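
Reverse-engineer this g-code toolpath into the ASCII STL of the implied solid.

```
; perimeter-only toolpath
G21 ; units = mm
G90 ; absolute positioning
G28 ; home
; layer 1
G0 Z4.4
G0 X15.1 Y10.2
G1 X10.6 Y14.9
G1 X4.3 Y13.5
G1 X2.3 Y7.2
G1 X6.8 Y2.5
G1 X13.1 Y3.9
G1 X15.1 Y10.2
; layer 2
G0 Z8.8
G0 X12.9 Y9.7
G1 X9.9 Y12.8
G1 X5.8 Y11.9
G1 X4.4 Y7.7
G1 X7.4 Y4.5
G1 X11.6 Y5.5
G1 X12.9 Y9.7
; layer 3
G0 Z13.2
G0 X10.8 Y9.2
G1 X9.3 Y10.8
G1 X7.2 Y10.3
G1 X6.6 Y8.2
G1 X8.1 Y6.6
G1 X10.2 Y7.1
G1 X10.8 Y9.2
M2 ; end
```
solid part
  facet normal 0.0000 0.0000 -1.0000
    outer loop
      vertex 2.8 15.1 0.0
      vertex 11.2 17.0 0.0
      vertex 17.2 10.7 0.0
    endloop
  endfacet
  facet normal 0.0000 0.0000 -1.0000
    outer loop
      vertex 0.2 6.7 0.0
      vertex 2.8 15.1 0.0
      vertex 17.2 10.7 0.0
    endloop
  endfacet
  facet normal 0.0000 0.0000 -1.0000
    outer loop
      vertex 6.2 0.4 0.0
      vertex 0.2 6.7 0.0
      vertex 17.2 10.7 0.0
    endloop
  endfacet
  facet normal 0.0000 0.0000 -1.0000
    outer loop
      vertex 14.6 2.3 0.0
      vertex 6.2 0.4 0.0
      vertex 17.2 10.7 0.0
    endloop
  endfacet
  facet normal 0.6657 0.6340 0.3935
    outer loop
      vertex 17.2 10.7 0.0
      vertex 11.2 17.0 0.0
      vertex 8.7 8.7 17.6
    endloop
  endfacet
  facet normal -0.2028 0.8965 0.3940
    outer loop
      vertex 11.2 17.0 0.0
      vertex 2.8 15.1 0.0
      vertex 8.7 8.7 17.6
    endloop
  endfacet
  facet normal -0.8783 0.2719 0.3933
    outer loop
      vertex 2.8 15.1 0.0
      vertex 0.2 6.7 0.0
      vertex 8.7 8.7 17.6
    endloop
  endfacet
  facet normal -0.6657 -0.6340 0.3935
    outer loop
      vertex 0.2 6.7 0.0
      vertex 6.2 0.4 0.0
      vertex 8.7 8.7 17.6
    endloop
  endfacet
  facet normal 0.2028 -0.8965 0.3940
    outer loop
      vertex 6.2 0.4 0.0
      vertex 14.6 2.3 0.0
      vertex 8.7 8.7 17.6
    endloop
  endfacet
  facet normal 0.8783 -0.2719 0.3933
    outer loop
      vertex 14.6 2.3 0.0
      vertex 17.2 10.7 0.0
      vertex 8.7 8.7 17.6
    endloop
  endfacet
endsolid part

The G0 Z moves step by Δz≈4.4 mm. The G1 loops shrink linearly with z, so the solid tapers from its base footprint up to z≈17.6. Closing with a flat bottom cap and the tapered top and triangulating gives 10 facets — a regular 6-sided pyramid, base circumscribed radius ≈ 8.7 mm, apex at z ≈ 17.6 mm.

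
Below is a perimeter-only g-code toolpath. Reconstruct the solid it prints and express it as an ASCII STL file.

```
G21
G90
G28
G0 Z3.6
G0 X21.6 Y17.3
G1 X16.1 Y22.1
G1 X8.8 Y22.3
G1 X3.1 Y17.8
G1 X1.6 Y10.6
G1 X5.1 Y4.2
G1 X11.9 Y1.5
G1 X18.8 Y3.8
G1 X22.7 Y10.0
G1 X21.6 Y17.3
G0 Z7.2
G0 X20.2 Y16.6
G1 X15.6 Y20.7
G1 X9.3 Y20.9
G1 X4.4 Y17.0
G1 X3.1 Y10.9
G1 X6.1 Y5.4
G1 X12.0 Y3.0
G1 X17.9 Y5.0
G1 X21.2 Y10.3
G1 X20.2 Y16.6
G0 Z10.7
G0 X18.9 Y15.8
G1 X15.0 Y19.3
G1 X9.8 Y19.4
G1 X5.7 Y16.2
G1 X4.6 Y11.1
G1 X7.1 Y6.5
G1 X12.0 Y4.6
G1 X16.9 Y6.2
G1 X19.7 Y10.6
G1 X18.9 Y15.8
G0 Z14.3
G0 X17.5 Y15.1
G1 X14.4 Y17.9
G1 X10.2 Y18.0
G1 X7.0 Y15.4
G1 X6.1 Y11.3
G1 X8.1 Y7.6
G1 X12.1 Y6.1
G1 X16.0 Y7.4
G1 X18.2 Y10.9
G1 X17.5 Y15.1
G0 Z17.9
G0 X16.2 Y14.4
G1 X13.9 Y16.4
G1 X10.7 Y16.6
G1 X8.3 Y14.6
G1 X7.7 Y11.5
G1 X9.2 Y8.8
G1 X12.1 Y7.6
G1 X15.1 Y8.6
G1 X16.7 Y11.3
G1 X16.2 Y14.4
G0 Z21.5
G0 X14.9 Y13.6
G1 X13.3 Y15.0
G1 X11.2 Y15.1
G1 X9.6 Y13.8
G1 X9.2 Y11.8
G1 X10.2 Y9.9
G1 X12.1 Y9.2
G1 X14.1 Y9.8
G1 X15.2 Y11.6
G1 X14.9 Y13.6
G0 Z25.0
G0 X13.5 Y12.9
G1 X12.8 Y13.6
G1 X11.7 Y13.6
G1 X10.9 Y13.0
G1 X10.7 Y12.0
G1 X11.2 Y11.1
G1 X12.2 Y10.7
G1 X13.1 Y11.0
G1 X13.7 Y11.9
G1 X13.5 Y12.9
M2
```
solid part
  facet normal 0.0000 0.0000 -1.0000
    outer loop
      vertex 8.3 23.8 0.0
      vertex 16.7 23.5 0.0
      vertex 22.9 18.0 0.0
    endloop
  endfacet
  facet normal 0.0000 0.0000 -1.0000
    outer loop
      vertex 1.8 18.6 0.0
      vertex 8.3 23.8 0.0
      vertex 22.9 18.0 0.0
    endloop
  endfacet
  facet normal 0.0000 0.0000 -1.0000
    outer loop
      vertex 0.1 10.4 0.0
      vertex 1.8 18.6 0.0
      vertex 22.9 18.0 0.0
    endloop
  endfacet
  facet normal 0.0000 0.0000 -1.0000
    outer loop
      vertex 4.1 3.1 0.0
      vertex 0.1 10.4 0.0
      vertex 22.9 18.0 0.0
    endloop
  endfacet
  facet normal 0.0000 0.0000 -1.0000
    outer loop
      vertex 11.9 0.0 0.0
      vertex 4.1 3.1 0.0
      vertex 22.9 18.0 0.0
    endloop
  endfacet
  facet normal 0.0000 0.0000 -1.0000
    outer loop
      vertex 19.8 2.6 0.0
      vertex 11.9 0.0 0.0
      vertex 22.9 18.0 0.0
    endloop
  endfacet
  facet normal 0.0000 0.0000 -1.0000
    outer loop
      vertex 24.2 9.7 0.0
      vertex 19.8 2.6 0.0
      vertex 22.9 18.0 0.0
    endloop
  endfacet
  facet normal 0.6162 0.6946 0.3714
    outer loop
      vertex 22.9 18.0 0.0
      vertex 16.7 23.5 0.0
      vertex 12.2 12.2 28.6
    endloop
  endfacet
  facet normal 0.0331 0.9277 0.3718
    outer loop
      vertex 16.7 23.5 0.0
      vertex 8.3 23.8 0.0
      vertex 12.2 12.2 28.6
    endloop
  endfacet
  facet normal -0.5796 0.7245 0.3729
    outer loop
      vertex 8.3 23.8 0.0
      vertex 1.8 18.6 0.0
      vertex 12.2 12.2 28.6
    endloop
  endfacet
  facet normal -0.9087 0.1884 0.3726
    outer loop
      vertex 1.8 18.6 0.0
      vertex 0.1 10.4 0.0
      vertex 12.2 12.2 28.6
    endloop
  endfacet
  facet normal -0.8139 -0.4460 0.3724
    outer loop
      vertex 0.1 10.4 0.0
      vertex 4.1 3.1 0.0
      vertex 12.2 12.2 28.6
    endloop
  endfacet
  facet normal -0.3429 -0.8627 0.3716
    outer loop
      vertex 4.1 3.1 0.0
      vertex 11.9 0.0 0.0
      vertex 12.2 12.2 28.6
    endloop
  endfacet
  facet normal 0.2901 -0.8814 0.3729
    outer loop
      vertex 11.9 0.0 0.0
      vertex 19.8 2.6 0.0
      vertex 12.2 12.2 28.6
    endloop
  endfacet
  facet normal 0.7885 -0.4886 0.3735
    outer loop
      vertex 19.8 2.6 0.0
      vertex 24.2 9.7 0.0
      vertex 12.2 12.2 28.6
    endloop
  endfacet
  facet normal 0.9170 0.1436 0.3722
    outer loop
      vertex 24.2 9.7 0.0
      vertex 22.9 18.0 0.0
      vertex 12.2 12.2 28.6
    endloop
  endfacet
endsolid part

The G0 Z moves step by Δz≈3.6 mm. The G1 loops shrink linearly with z, so the solid tapers from its base footprint up to z≈28.6. Closing with a flat bottom cap and the tapered top and triangulating gives 16 facets — a regular 9-sided pyramid, base circumscribed radius ≈ 12.2 mm, apex at z ≈ 28.6 mm.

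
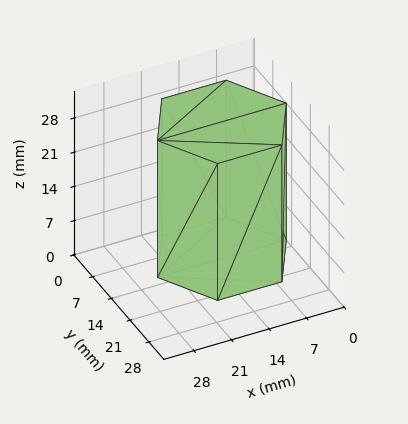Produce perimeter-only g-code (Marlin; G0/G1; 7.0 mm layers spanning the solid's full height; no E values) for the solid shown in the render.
Reading the render: the shape is a regular 6-sided prism (a cylinder approximated with 6 flat sides), circumscribed radius ≈ 12 mm, height ≈ 28 mm (dimensions read to the nearest mm from the axis ticks). For the g-code, the solid's height is divided into equal slices at the stated Δz and each level perimeter traced with G1 moves after a G0 lift.

; perimeter-only toolpath
G21 ; units = mm
G90 ; absolute positioning
G28 ; home
; layer 1
G0 Z7.0
G0 X24.0 Y12.0
G1 X18.0 Y22.4
G1 X6.0 Y22.4
G1 X0.0 Y12.0
G1 X6.0 Y1.6
G1 X18.0 Y1.6
G1 X24.0 Y12.0
; layer 2
G0 Z14.0
G0 X24.0 Y12.0
G1 X18.0 Y22.4
G1 X6.0 Y22.4
G1 X0.0 Y12.0
G1 X6.0 Y1.6
G1 X18.0 Y1.6
G1 X24.0 Y12.0
; layer 3
G0 Z21.0
G0 X24.0 Y12.0
G1 X18.0 Y22.4
G1 X6.0 Y22.4
G1 X0.0 Y12.0
G1 X6.0 Y1.6
G1 X18.0 Y1.6
G1 X24.0 Y12.0
; layer 4
G0 Z28.0
G0 X24.0 Y12.0
G1 X18.0 Y22.4
G1 X6.0 Y22.4
G1 X0.0 Y12.0
G1 X6.0 Y1.6
G1 X18.0 Y1.6
G1 X24.0 Y12.0
M2 ; end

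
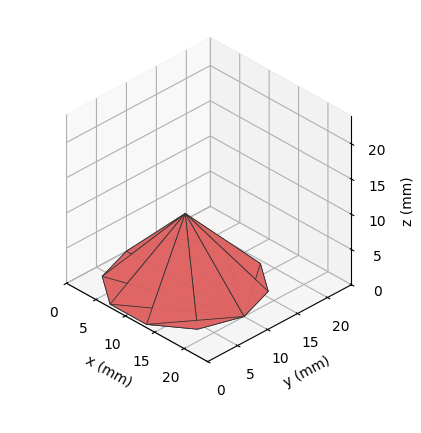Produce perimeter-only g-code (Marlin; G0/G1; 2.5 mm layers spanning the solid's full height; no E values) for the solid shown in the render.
Reading the render: the shape is a regular 10-sided pyramid, base circumscribed radius ≈ 10 mm, apex at z ≈ 10 mm (dimensions read to the nearest mm from the axis ticks). For the g-code, the solid's height is divided into equal slices at the stated Δz and each level perimeter traced with G1 moves after a G0 lift.

; perimeter-only toolpath
G21 ; units = mm
G90 ; absolute positioning
G28 ; home
; layer 1
G0 Z2.5
G0 X17.5 Y10.0
G1 X16.1 Y14.4
G1 X12.3 Y17.1
G1 X7.7 Y17.1
G1 X3.9 Y14.4
G1 X2.5 Y10.0
G1 X3.9 Y5.6
G1 X7.7 Y2.9
G1 X12.3 Y2.9
G1 X16.1 Y5.6
G1 X17.5 Y10.0
; layer 2
G0 Z5.0
G0 X15.0 Y10.0
G1 X14.1 Y12.9
G1 X11.6 Y14.8
G1 X8.4 Y14.8
G1 X6.0 Y12.9
G1 X5.0 Y10.0
G1 X6.0 Y7.0
G1 X8.4 Y5.2
G1 X11.6 Y5.2
G1 X14.1 Y7.0
G1 X15.0 Y10.0
; layer 3
G0 Z7.5
G0 X12.5 Y10.0
G1 X12.0 Y11.5
G1 X10.8 Y12.4
G1 X9.2 Y12.4
G1 X8.0 Y11.5
G1 X7.5 Y10.0
G1 X8.0 Y8.5
G1 X9.2 Y7.6
G1 X10.8 Y7.6
G1 X12.0 Y8.5
G1 X12.5 Y10.0
M2 ; end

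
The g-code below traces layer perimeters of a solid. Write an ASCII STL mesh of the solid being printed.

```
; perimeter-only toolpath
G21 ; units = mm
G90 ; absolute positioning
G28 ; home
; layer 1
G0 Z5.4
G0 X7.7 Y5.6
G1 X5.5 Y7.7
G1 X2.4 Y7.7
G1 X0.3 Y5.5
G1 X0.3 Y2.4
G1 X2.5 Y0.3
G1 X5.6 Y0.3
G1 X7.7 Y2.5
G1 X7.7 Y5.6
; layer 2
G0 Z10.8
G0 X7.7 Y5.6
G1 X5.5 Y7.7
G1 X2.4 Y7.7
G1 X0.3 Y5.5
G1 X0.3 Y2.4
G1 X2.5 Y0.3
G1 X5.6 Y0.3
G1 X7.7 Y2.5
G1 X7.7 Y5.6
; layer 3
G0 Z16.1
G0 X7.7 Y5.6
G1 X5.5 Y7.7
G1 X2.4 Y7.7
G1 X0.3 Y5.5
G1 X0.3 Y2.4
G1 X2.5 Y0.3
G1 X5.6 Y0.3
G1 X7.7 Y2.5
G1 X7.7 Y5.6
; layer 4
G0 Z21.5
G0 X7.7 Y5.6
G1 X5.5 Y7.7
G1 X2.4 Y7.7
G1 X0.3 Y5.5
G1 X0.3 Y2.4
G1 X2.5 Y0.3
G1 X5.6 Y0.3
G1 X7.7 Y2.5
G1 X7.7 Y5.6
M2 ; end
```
solid part
  facet normal 0.0000 0.0000 -1.0000
    outer loop
      vertex 2.4 7.7 0.0
      vertex 5.5 7.7 0.0
      vertex 7.7 5.6 0.0
    endloop
  endfacet
  facet normal 0.0000 0.0000 -1.0000
    outer loop
      vertex 0.3 5.5 0.0
      vertex 2.4 7.7 0.0
      vertex 7.7 5.6 0.0
    endloop
  endfacet
  facet normal 0.0000 0.0000 -1.0000
    outer loop
      vertex 0.3 2.4 0.0
      vertex 0.3 5.5 0.0
      vertex 7.7 5.6 0.0
    endloop
  endfacet
  facet normal 0.0000 0.0000 -1.0000
    outer loop
      vertex 2.5 0.3 0.0
      vertex 0.3 2.4 0.0
      vertex 7.7 5.6 0.0
    endloop
  endfacet
  facet normal 0.0000 0.0000 -1.0000
    outer loop
      vertex 5.6 0.3 0.0
      vertex 2.5 0.3 0.0
      vertex 7.7 5.6 0.0
    endloop
  endfacet
  facet normal 0.0000 0.0000 -1.0000
    outer loop
      vertex 7.7 2.5 0.0
      vertex 5.6 0.3 0.0
      vertex 7.7 5.6 0.0
    endloop
  endfacet
  facet normal 0.0000 0.0000 1.0000
    outer loop
      vertex 7.7 5.6 21.5
      vertex 5.5 7.7 21.5
      vertex 2.4 7.7 21.5
    endloop
  endfacet
  facet normal 0.0000 0.0000 1.0000
    outer loop
      vertex 7.7 5.6 21.5
      vertex 2.4 7.7 21.5
      vertex 0.3 5.5 21.5
    endloop
  endfacet
  facet normal 0.0000 0.0000 1.0000
    outer loop
      vertex 7.7 5.6 21.5
      vertex 0.3 5.5 21.5
      vertex 0.3 2.4 21.5
    endloop
  endfacet
  facet normal 0.0000 0.0000 1.0000
    outer loop
      vertex 7.7 5.6 21.5
      vertex 0.3 2.4 21.5
      vertex 2.5 0.3 21.5
    endloop
  endfacet
  facet normal 0.0000 0.0000 1.0000
    outer loop
      vertex 7.7 5.6 21.5
      vertex 2.5 0.3 21.5
      vertex 5.6 0.3 21.5
    endloop
  endfacet
  facet normal 0.0000 0.0000 1.0000
    outer loop
      vertex 7.7 5.6 21.5
      vertex 5.6 0.3 21.5
      vertex 7.7 2.5 21.5
    endloop
  endfacet
  facet normal 0.6905 0.7234 0.0000
    outer loop
      vertex 7.7 5.6 0.0
      vertex 5.5 7.7 0.0
      vertex 5.5 7.7 21.5
    endloop
  endfacet
  facet normal 0.6905 0.7234 0.0000
    outer loop
      vertex 7.7 5.6 0.0
      vertex 5.5 7.7 21.5
      vertex 7.7 5.6 21.5
    endloop
  endfacet
  facet normal 0.0000 1.0000 0.0000
    outer loop
      vertex 5.5 7.7 0.0
      vertex 2.4 7.7 0.0
      vertex 2.4 7.7 21.5
    endloop
  endfacet
  facet normal 0.0000 1.0000 0.0000
    outer loop
      vertex 5.5 7.7 0.0
      vertex 2.4 7.7 21.5
      vertex 5.5 7.7 21.5
    endloop
  endfacet
  facet normal -0.7234 0.6905 0.0000
    outer loop
      vertex 2.4 7.7 0.0
      vertex 0.3 5.5 0.0
      vertex 0.3 5.5 21.5
    endloop
  endfacet
  facet normal -0.7234 0.6905 0.0000
    outer loop
      vertex 2.4 7.7 0.0
      vertex 0.3 5.5 21.5
      vertex 2.4 7.7 21.5
    endloop
  endfacet
  facet normal -1.0000 0.0000 0.0000
    outer loop
      vertex 0.3 5.5 0.0
      vertex 0.3 2.4 0.0
      vertex 0.3 2.4 21.5
    endloop
  endfacet
  facet normal -1.0000 0.0000 0.0000
    outer loop
      vertex 0.3 5.5 0.0
      vertex 0.3 2.4 21.5
      vertex 0.3 5.5 21.5
    endloop
  endfacet
  facet normal -0.6905 -0.7234 0.0000
    outer loop
      vertex 0.3 2.4 0.0
      vertex 2.5 0.3 0.0
      vertex 2.5 0.3 21.5
    endloop
  endfacet
  facet normal -0.6905 -0.7234 0.0000
    outer loop
      vertex 0.3 2.4 0.0
      vertex 2.5 0.3 21.5
      vertex 0.3 2.4 21.5
    endloop
  endfacet
  facet normal 0.0000 -1.0000 0.0000
    outer loop
      vertex 2.5 0.3 0.0
      vertex 5.6 0.3 0.0
      vertex 5.6 0.3 21.5
    endloop
  endfacet
  facet normal 0.0000 -1.0000 0.0000
    outer loop
      vertex 2.5 0.3 0.0
      vertex 5.6 0.3 21.5
      vertex 2.5 0.3 21.5
    endloop
  endfacet
  facet normal 0.7234 -0.6905 0.0000
    outer loop
      vertex 5.6 0.3 0.0
      vertex 7.7 2.5 0.0
      vertex 7.7 2.5 21.5
    endloop
  endfacet
  facet normal 0.7234 -0.6905 0.0000
    outer loop
      vertex 5.6 0.3 0.0
      vertex 7.7 2.5 21.5
      vertex 5.6 0.3 21.5
    endloop
  endfacet
  facet normal 1.0000 0.0000 0.0000
    outer loop
      vertex 7.7 2.5 0.0
      vertex 7.7 5.6 0.0
      vertex 7.7 5.6 21.5
    endloop
  endfacet
  facet normal 1.0000 0.0000 0.0000
    outer loop
      vertex 7.7 2.5 0.0
      vertex 7.7 5.6 21.5
      vertex 7.7 2.5 21.5
    endloop
  endfacet
endsolid part

The G0 Z moves step by Δz≈5.4 mm. Every layer's G1 loop is the same polygon, so the solid is a straight extrusion of it from z=0 to z≈21.5. Closing with flat bottom and top caps and triangulating gives 28 facets — a regular 8-sided prism (a cylinder approximated with 8 flat sides), circumscribed radius ≈ 4 mm, height ≈ 21.5 mm.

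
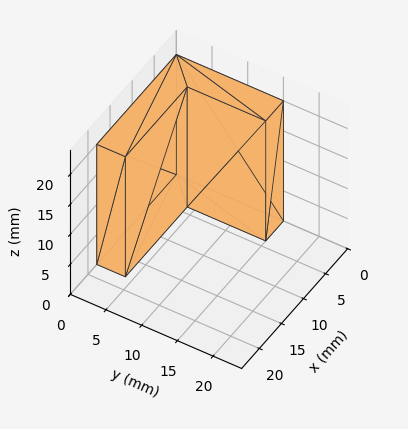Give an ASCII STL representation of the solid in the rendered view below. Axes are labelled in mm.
Reading the render: the shape is an L-shaped prism: outer 18 × 15 mm, arm thicknesses ≈ 4 mm (horizontal) and 4 mm (vertical), extruded 20 mm in z (dimensions read to the nearest mm from the axis ticks). For the STL, each face is triangulated and given an outward normal.

solid part
  facet normal 0.0000 0.0000 -1.0000
    outer loop
      vertex 18.0 4.0 0.0
      vertex 18.0 0.0 0.0
      vertex 0.0 0.0 0.0
    endloop
  endfacet
  facet normal 0.0000 0.0000 -1.0000
    outer loop
      vertex 4.0 4.0 0.0
      vertex 18.0 4.0 0.0
      vertex 0.0 0.0 0.0
    endloop
  endfacet
  facet normal 0.0000 0.0000 -1.0000
    outer loop
      vertex 4.0 15.0 0.0
      vertex 4.0 4.0 0.0
      vertex 0.0 0.0 0.0
    endloop
  endfacet
  facet normal 0.0000 0.0000 -1.0000
    outer loop
      vertex 0.0 15.0 0.0
      vertex 4.0 15.0 0.0
      vertex 0.0 0.0 0.0
    endloop
  endfacet
  facet normal 0.0000 0.0000 1.0000
    outer loop
      vertex 0.0 0.0 20.0
      vertex 18.0 0.0 20.0
      vertex 18.0 4.0 20.0
    endloop
  endfacet
  facet normal 0.0000 0.0000 1.0000
    outer loop
      vertex 0.0 0.0 20.0
      vertex 18.0 4.0 20.0
      vertex 4.0 4.0 20.0
    endloop
  endfacet
  facet normal 0.0000 0.0000 1.0000
    outer loop
      vertex 0.0 0.0 20.0
      vertex 4.0 4.0 20.0
      vertex 4.0 15.0 20.0
    endloop
  endfacet
  facet normal 0.0000 0.0000 1.0000
    outer loop
      vertex 0.0 0.0 20.0
      vertex 4.0 15.0 20.0
      vertex 0.0 15.0 20.0
    endloop
  endfacet
  facet normal 0.0000 -1.0000 0.0000
    outer loop
      vertex 0.0 0.0 0.0
      vertex 18.0 0.0 0.0
      vertex 18.0 0.0 20.0
    endloop
  endfacet
  facet normal 0.0000 -1.0000 0.0000
    outer loop
      vertex 0.0 0.0 0.0
      vertex 18.0 0.0 20.0
      vertex 0.0 0.0 20.0
    endloop
  endfacet
  facet normal 1.0000 0.0000 0.0000
    outer loop
      vertex 18.0 0.0 0.0
      vertex 18.0 4.0 0.0
      vertex 18.0 4.0 20.0
    endloop
  endfacet
  facet normal 1.0000 0.0000 0.0000
    outer loop
      vertex 18.0 0.0 0.0
      vertex 18.0 4.0 20.0
      vertex 18.0 0.0 20.0
    endloop
  endfacet
  facet normal 0.0000 1.0000 0.0000
    outer loop
      vertex 18.0 4.0 0.0
      vertex 4.0 4.0 0.0
      vertex 4.0 4.0 20.0
    endloop
  endfacet
  facet normal 0.0000 1.0000 0.0000
    outer loop
      vertex 18.0 4.0 0.0
      vertex 4.0 4.0 20.0
      vertex 18.0 4.0 20.0
    endloop
  endfacet
  facet normal 1.0000 0.0000 0.0000
    outer loop
      vertex 4.0 4.0 0.0
      vertex 4.0 15.0 0.0
      vertex 4.0 15.0 20.0
    endloop
  endfacet
  facet normal 1.0000 0.0000 0.0000
    outer loop
      vertex 4.0 4.0 0.0
      vertex 4.0 15.0 20.0
      vertex 4.0 4.0 20.0
    endloop
  endfacet
  facet normal 0.0000 1.0000 0.0000
    outer loop
      vertex 4.0 15.0 0.0
      vertex 0.0 15.0 0.0
      vertex 0.0 15.0 20.0
    endloop
  endfacet
  facet normal 0.0000 1.0000 0.0000
    outer loop
      vertex 4.0 15.0 0.0
      vertex 0.0 15.0 20.0
      vertex 4.0 15.0 20.0
    endloop
  endfacet
  facet normal -1.0000 0.0000 0.0000
    outer loop
      vertex 0.0 15.0 0.0
      vertex 0.0 0.0 0.0
      vertex 0.0 0.0 20.0
    endloop
  endfacet
  facet normal -1.0000 0.0000 0.0000
    outer loop
      vertex 0.0 15.0 0.0
      vertex 0.0 0.0 20.0
      vertex 0.0 15.0 20.0
    endloop
  endfacet
endsolid part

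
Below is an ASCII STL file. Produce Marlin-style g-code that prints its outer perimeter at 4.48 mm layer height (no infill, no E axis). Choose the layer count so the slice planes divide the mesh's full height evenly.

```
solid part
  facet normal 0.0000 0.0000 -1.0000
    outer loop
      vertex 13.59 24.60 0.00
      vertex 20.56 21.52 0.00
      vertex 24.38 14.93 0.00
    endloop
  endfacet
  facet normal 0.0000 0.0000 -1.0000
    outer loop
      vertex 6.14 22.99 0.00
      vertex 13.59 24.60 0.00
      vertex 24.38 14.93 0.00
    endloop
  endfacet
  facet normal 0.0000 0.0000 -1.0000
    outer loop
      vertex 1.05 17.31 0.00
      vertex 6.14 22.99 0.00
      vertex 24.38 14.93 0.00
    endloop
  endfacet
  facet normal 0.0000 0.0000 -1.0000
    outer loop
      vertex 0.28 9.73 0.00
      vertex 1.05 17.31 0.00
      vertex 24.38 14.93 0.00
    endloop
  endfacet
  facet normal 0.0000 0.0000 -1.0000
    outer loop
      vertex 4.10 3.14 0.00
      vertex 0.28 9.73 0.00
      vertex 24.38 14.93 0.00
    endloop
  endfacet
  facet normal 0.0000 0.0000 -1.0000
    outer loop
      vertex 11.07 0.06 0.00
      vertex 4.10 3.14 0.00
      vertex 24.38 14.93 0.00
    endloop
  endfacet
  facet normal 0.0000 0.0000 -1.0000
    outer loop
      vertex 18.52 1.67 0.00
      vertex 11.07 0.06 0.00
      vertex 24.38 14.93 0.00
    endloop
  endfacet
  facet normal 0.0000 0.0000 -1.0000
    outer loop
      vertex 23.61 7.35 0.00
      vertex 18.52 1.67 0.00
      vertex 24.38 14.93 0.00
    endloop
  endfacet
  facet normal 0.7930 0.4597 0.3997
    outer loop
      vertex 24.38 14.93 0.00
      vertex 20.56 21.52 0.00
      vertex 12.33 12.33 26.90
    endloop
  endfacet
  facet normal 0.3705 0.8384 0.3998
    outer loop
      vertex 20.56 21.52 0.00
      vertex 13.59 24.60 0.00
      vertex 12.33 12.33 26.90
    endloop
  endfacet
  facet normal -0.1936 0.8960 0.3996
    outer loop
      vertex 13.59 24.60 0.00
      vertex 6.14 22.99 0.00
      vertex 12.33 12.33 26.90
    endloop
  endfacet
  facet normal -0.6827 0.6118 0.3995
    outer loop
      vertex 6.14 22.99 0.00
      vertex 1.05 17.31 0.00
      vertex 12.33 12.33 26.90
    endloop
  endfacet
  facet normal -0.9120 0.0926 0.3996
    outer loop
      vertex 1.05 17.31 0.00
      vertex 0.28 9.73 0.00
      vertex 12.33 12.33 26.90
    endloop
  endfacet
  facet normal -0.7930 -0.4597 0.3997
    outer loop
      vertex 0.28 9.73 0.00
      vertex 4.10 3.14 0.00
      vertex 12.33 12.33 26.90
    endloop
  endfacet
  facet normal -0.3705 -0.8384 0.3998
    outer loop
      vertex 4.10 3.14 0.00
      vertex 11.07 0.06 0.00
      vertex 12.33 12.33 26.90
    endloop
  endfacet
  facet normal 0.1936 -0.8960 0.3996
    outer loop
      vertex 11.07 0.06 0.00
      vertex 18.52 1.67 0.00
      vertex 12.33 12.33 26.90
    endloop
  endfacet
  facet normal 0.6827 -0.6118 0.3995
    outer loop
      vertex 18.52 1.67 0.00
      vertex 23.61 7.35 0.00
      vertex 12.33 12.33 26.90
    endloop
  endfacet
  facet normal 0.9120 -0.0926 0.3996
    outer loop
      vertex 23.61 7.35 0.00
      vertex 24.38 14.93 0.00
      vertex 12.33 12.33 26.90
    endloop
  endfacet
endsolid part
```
; perimeter-only toolpath
G21 ; units = mm
G90 ; absolute positioning
G28 ; home
; layer 1
G0 Z4.48
G0 X22.37 Y14.50
G1 X19.19 Y19.99
G1 X13.38 Y22.55
G1 X7.17 Y21.21
G1 X2.93 Y16.48
G1 X2.29 Y10.16
G1 X5.47 Y4.67
G1 X11.28 Y2.11
G1 X17.49 Y3.45
G1 X21.73 Y8.18
G1 X22.37 Y14.50
; layer 2
G0 Z8.97
G0 X20.36 Y14.06
G1 X17.82 Y18.46
G1 X13.17 Y20.51
G1 X8.20 Y19.44
G1 X4.81 Y15.65
G1 X4.30 Y10.60
G1 X6.84 Y6.20
G1 X11.49 Y4.15
G1 X16.46 Y5.22
G1 X19.85 Y9.01
G1 X20.36 Y14.06
; layer 3
G0 Z13.45
G0 X18.36 Y13.63
G1 X16.45 Y16.93
G1 X12.96 Y18.46
G1 X9.23 Y17.66
G1 X6.69 Y14.82
G1 X6.30 Y11.03
G1 X8.21 Y7.74
G1 X11.70 Y6.20
G1 X15.43 Y7.00
G1 X17.97 Y9.84
G1 X18.36 Y13.63
; layer 4
G0 Z17.93
G0 X16.35 Y13.20
G1 X15.07 Y15.39
G1 X12.75 Y16.42
G1 X10.27 Y15.88
G1 X8.57 Y13.99
G1 X8.31 Y11.46
G1 X9.59 Y9.27
G1 X11.91 Y8.24
G1 X14.39 Y8.78
G1 X16.09 Y10.67
G1 X16.35 Y13.20
; layer 5
G0 Z22.42
G0 X14.34 Y12.76
G1 X13.70 Y13.86
G1 X12.54 Y14.38
G1 X11.30 Y14.11
G1 X10.45 Y13.16
G1 X10.32 Y11.90
G1 X10.96 Y10.80
G1 X12.12 Y10.29
G1 X13.36 Y10.55
G1 X14.21 Y11.50
G1 X14.34 Y12.76
M2 ; end

The solid is a regular 10-sided pyramid, base circumscribed radius ≈ 12.3 mm, apex at z ≈ 26.9 mm. Slicing at Δz = 4.48 mm — 6 equal slices spanning the solid's height, so layer i sits at z = i·h/6 — gives 5 non-empty perimeters. Each is a 10-segment closed polygon; G0 lifts to the layer z and rapids to the start vertex, then G1 traces the edges. The cross-section shrinks linearly with z (the slice at the apex is degenerate and omitted).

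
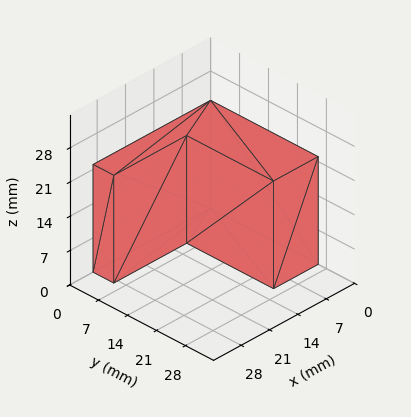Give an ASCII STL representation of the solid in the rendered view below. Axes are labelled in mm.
Reading the render: the shape is an L-shaped prism: outer 29 × 26 mm, arm thicknesses ≈ 5 mm (horizontal) and 11 mm (vertical), extruded 22 mm in z (dimensions read to the nearest mm from the axis ticks). For the STL, each face is triangulated and given an outward normal.

solid part
  facet normal 0.0000 0.0000 -1.0000
    outer loop
      vertex 29.000 5.000 0.000
      vertex 29.000 0.000 0.000
      vertex 0.000 0.000 0.000
    endloop
  endfacet
  facet normal 0.0000 0.0000 -1.0000
    outer loop
      vertex 11.000 5.000 0.000
      vertex 29.000 5.000 0.000
      vertex 0.000 0.000 0.000
    endloop
  endfacet
  facet normal 0.0000 0.0000 -1.0000
    outer loop
      vertex 11.000 26.000 0.000
      vertex 11.000 5.000 0.000
      vertex 0.000 0.000 0.000
    endloop
  endfacet
  facet normal 0.0000 0.0000 -1.0000
    outer loop
      vertex 0.000 26.000 0.000
      vertex 11.000 26.000 0.000
      vertex 0.000 0.000 0.000
    endloop
  endfacet
  facet normal 0.0000 0.0000 1.0000
    outer loop
      vertex 0.000 0.000 22.000
      vertex 29.000 0.000 22.000
      vertex 29.000 5.000 22.000
    endloop
  endfacet
  facet normal 0.0000 0.0000 1.0000
    outer loop
      vertex 0.000 0.000 22.000
      vertex 29.000 5.000 22.000
      vertex 11.000 5.000 22.000
    endloop
  endfacet
  facet normal 0.0000 0.0000 1.0000
    outer loop
      vertex 0.000 0.000 22.000
      vertex 11.000 5.000 22.000
      vertex 11.000 26.000 22.000
    endloop
  endfacet
  facet normal 0.0000 0.0000 1.0000
    outer loop
      vertex 0.000 0.000 22.000
      vertex 11.000 26.000 22.000
      vertex 0.000 26.000 22.000
    endloop
  endfacet
  facet normal 0.0000 -1.0000 0.0000
    outer loop
      vertex 0.000 0.000 0.000
      vertex 29.000 0.000 0.000
      vertex 29.000 0.000 22.000
    endloop
  endfacet
  facet normal 0.0000 -1.0000 0.0000
    outer loop
      vertex 0.000 0.000 0.000
      vertex 29.000 0.000 22.000
      vertex 0.000 0.000 22.000
    endloop
  endfacet
  facet normal 1.0000 0.0000 0.0000
    outer loop
      vertex 29.000 0.000 0.000
      vertex 29.000 5.000 0.000
      vertex 29.000 5.000 22.000
    endloop
  endfacet
  facet normal 1.0000 0.0000 0.0000
    outer loop
      vertex 29.000 0.000 0.000
      vertex 29.000 5.000 22.000
      vertex 29.000 0.000 22.000
    endloop
  endfacet
  facet normal 0.0000 1.0000 0.0000
    outer loop
      vertex 29.000 5.000 0.000
      vertex 11.000 5.000 0.000
      vertex 11.000 5.000 22.000
    endloop
  endfacet
  facet normal 0.0000 1.0000 0.0000
    outer loop
      vertex 29.000 5.000 0.000
      vertex 11.000 5.000 22.000
      vertex 29.000 5.000 22.000
    endloop
  endfacet
  facet normal 1.0000 0.0000 0.0000
    outer loop
      vertex 11.000 5.000 0.000
      vertex 11.000 26.000 0.000
      vertex 11.000 26.000 22.000
    endloop
  endfacet
  facet normal 1.0000 0.0000 0.0000
    outer loop
      vertex 11.000 5.000 0.000
      vertex 11.000 26.000 22.000
      vertex 11.000 5.000 22.000
    endloop
  endfacet
  facet normal 0.0000 1.0000 0.0000
    outer loop
      vertex 11.000 26.000 0.000
      vertex 0.000 26.000 0.000
      vertex 0.000 26.000 22.000
    endloop
  endfacet
  facet normal 0.0000 1.0000 0.0000
    outer loop
      vertex 11.000 26.000 0.000
      vertex 0.000 26.000 22.000
      vertex 11.000 26.000 22.000
    endloop
  endfacet
  facet normal -1.0000 0.0000 0.0000
    outer loop
      vertex 0.000 26.000 0.000
      vertex 0.000 0.000 0.000
      vertex 0.000 0.000 22.000
    endloop
  endfacet
  facet normal -1.0000 0.0000 0.0000
    outer loop
      vertex 0.000 26.000 0.000
      vertex 0.000 0.000 22.000
      vertex 0.000 26.000 22.000
    endloop
  endfacet
endsolid part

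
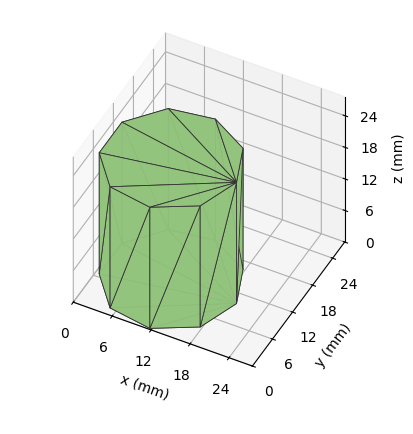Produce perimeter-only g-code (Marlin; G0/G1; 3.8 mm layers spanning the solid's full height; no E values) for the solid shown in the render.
Reading the render: the shape is a regular 9-sided prism (a cylinder approximated with 9 flat sides), circumscribed radius ≈ 10 mm, height ≈ 23 mm (dimensions read to the nearest mm from the axis ticks). For the g-code, the solid's height is divided into equal slices at the stated Δz and each level perimeter traced with G1 moves after a G0 lift.

; perimeter-only toolpath
G21 ; units = mm
G90 ; absolute positioning
G28 ; home
; layer 1
G0 Z3.8
G0 X20.0 Y10.0
G1 X17.7 Y16.4
G1 X11.7 Y19.8
G1 X5.0 Y18.7
G1 X0.6 Y13.4
G1 X0.6 Y6.6
G1 X5.0 Y1.3
G1 X11.7 Y0.2
G1 X17.7 Y3.6
G1 X20.0 Y10.0
; layer 2
G0 Z7.7
G0 X20.0 Y10.0
G1 X17.7 Y16.4
G1 X11.7 Y19.8
G1 X5.0 Y18.7
G1 X0.6 Y13.4
G1 X0.6 Y6.6
G1 X5.0 Y1.3
G1 X11.7 Y0.2
G1 X17.7 Y3.6
G1 X20.0 Y10.0
; layer 3
G0 Z11.5
G0 X20.0 Y10.0
G1 X17.7 Y16.4
G1 X11.7 Y19.8
G1 X5.0 Y18.7
G1 X0.6 Y13.4
G1 X0.6 Y6.6
G1 X5.0 Y1.3
G1 X11.7 Y0.2
G1 X17.7 Y3.6
G1 X20.0 Y10.0
; layer 4
G0 Z15.3
G0 X20.0 Y10.0
G1 X17.7 Y16.4
G1 X11.7 Y19.8
G1 X5.0 Y18.7
G1 X0.6 Y13.4
G1 X0.6 Y6.6
G1 X5.0 Y1.3
G1 X11.7 Y0.2
G1 X17.7 Y3.6
G1 X20.0 Y10.0
; layer 5
G0 Z19.2
G0 X20.0 Y10.0
G1 X17.7 Y16.4
G1 X11.7 Y19.8
G1 X5.0 Y18.7
G1 X0.6 Y13.4
G1 X0.6 Y6.6
G1 X5.0 Y1.3
G1 X11.7 Y0.2
G1 X17.7 Y3.6
G1 X20.0 Y10.0
; layer 6
G0 Z23.0
G0 X20.0 Y10.0
G1 X17.7 Y16.4
G1 X11.7 Y19.8
G1 X5.0 Y18.7
G1 X0.6 Y13.4
G1 X0.6 Y6.6
G1 X5.0 Y1.3
G1 X11.7 Y0.2
G1 X17.7 Y3.6
G1 X20.0 Y10.0
M2 ; end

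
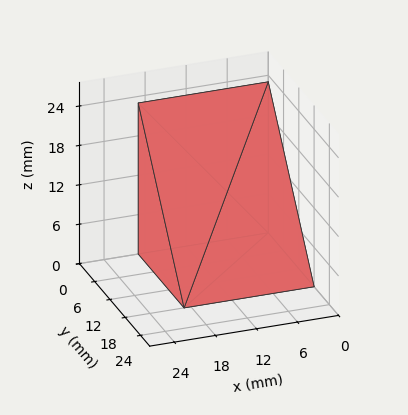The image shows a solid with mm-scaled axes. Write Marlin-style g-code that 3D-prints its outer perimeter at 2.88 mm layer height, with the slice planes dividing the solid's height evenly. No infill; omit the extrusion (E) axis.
Reading the render: the shape is a wedge (ramp): 19 × 18 mm base, rising to 23 mm along the y=0 edge and sloping linearly to z=0 at y=18 (dimensions read to the nearest mm from the axis ticks). For the g-code, the solid's height is divided into equal slices at the stated Δz and each level perimeter traced with G1 moves after a G0 lift.

; perimeter-only toolpath
G21 ; units = mm
G90 ; absolute positioning
G28 ; home
; layer 1
G0 Z2.88
G0 X0.00 Y0.00
G1 X19.00 Y0.00
G1 X19.00 Y15.75
G1 X0.00 Y15.75
G1 X0.00 Y0.00
; layer 2
G0 Z5.75
G0 X0.00 Y0.00
G1 X19.00 Y0.00
G1 X19.00 Y13.50
G1 X0.00 Y13.50
G1 X0.00 Y0.00
; layer 3
G0 Z8.62
G0 X0.00 Y0.00
G1 X19.00 Y0.00
G1 X19.00 Y11.25
G1 X0.00 Y11.25
G1 X0.00 Y0.00
; layer 4
G0 Z11.50
G0 X0.00 Y0.00
G1 X19.00 Y0.00
G1 X19.00 Y9.00
G1 X0.00 Y9.00
G1 X0.00 Y0.00
; layer 5
G0 Z14.38
G0 X0.00 Y0.00
G1 X19.00 Y0.00
G1 X19.00 Y6.75
G1 X0.00 Y6.75
G1 X0.00 Y0.00
; layer 6
G0 Z17.25
G0 X0.00 Y0.00
G1 X19.00 Y0.00
G1 X19.00 Y4.50
G1 X0.00 Y4.50
G1 X0.00 Y0.00
; layer 7
G0 Z20.12
G0 X0.00 Y0.00
G1 X19.00 Y0.00
G1 X19.00 Y2.25
G1 X0.00 Y2.25
G1 X0.00 Y0.00
M2 ; end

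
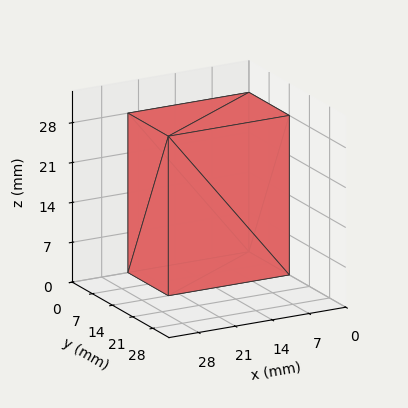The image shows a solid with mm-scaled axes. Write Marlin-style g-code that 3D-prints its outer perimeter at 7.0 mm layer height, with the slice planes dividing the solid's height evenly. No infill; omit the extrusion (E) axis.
Reading the render: the shape is a rectangular box, roughly 23 × 14 mm footprint and 28 mm tall (dimensions read to the nearest mm from the axis ticks). For the g-code, the solid's height is divided into equal slices at the stated Δz and each level perimeter traced with G1 moves after a G0 lift.

; perimeter-only toolpath
G21 ; units = mm
G90 ; absolute positioning
G28 ; home
; layer 1
G0 Z7.0
G0 X0.0 Y0.0
G1 X23.0 Y0.0
G1 X23.0 Y14.0
G1 X0.0 Y14.0
G1 X0.0 Y0.0
; layer 2
G0 Z14.0
G0 X0.0 Y0.0
G1 X23.0 Y0.0
G1 X23.0 Y14.0
G1 X0.0 Y14.0
G1 X0.0 Y0.0
; layer 3
G0 Z21.0
G0 X0.0 Y0.0
G1 X23.0 Y0.0
G1 X23.0 Y14.0
G1 X0.0 Y14.0
G1 X0.0 Y0.0
; layer 4
G0 Z28.0
G0 X0.0 Y0.0
G1 X23.0 Y0.0
G1 X23.0 Y14.0
G1 X0.0 Y14.0
G1 X0.0 Y0.0
M2 ; end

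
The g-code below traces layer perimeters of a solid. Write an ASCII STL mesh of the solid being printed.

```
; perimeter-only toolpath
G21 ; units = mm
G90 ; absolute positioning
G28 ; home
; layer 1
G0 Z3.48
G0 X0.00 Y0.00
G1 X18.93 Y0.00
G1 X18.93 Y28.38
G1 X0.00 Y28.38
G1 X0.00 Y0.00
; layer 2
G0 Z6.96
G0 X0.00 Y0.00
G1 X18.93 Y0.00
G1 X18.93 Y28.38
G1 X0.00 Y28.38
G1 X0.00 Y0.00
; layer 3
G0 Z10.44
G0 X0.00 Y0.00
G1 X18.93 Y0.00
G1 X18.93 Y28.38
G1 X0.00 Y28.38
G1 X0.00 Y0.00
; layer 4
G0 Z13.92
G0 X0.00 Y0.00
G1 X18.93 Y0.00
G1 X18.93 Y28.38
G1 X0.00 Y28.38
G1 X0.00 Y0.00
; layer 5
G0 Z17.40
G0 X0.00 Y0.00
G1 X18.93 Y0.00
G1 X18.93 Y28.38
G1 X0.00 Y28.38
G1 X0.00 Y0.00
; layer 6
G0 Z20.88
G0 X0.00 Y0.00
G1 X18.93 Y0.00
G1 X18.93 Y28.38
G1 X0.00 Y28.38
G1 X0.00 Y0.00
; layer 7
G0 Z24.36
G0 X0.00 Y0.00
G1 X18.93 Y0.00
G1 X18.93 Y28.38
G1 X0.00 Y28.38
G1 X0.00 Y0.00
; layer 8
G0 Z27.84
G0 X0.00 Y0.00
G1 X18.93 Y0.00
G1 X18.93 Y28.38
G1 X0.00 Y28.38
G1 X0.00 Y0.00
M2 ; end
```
solid part
  facet normal 0.0000 0.0000 -1.0000
    outer loop
      vertex 18.93 28.38 0.00
      vertex 18.93 0.00 0.00
      vertex 0.00 0.00 0.00
    endloop
  endfacet
  facet normal 0.0000 0.0000 -1.0000
    outer loop
      vertex 0.00 28.38 0.00
      vertex 18.93 28.38 0.00
      vertex 0.00 0.00 0.00
    endloop
  endfacet
  facet normal 0.0000 0.0000 1.0000
    outer loop
      vertex 0.00 0.00 27.84
      vertex 18.93 0.00 27.84
      vertex 18.93 28.38 27.84
    endloop
  endfacet
  facet normal 0.0000 0.0000 1.0000
    outer loop
      vertex 0.00 0.00 27.84
      vertex 18.93 28.38 27.84
      vertex 0.00 28.38 27.84
    endloop
  endfacet
  facet normal 0.0000 -1.0000 0.0000
    outer loop
      vertex 0.00 0.00 0.00
      vertex 18.93 0.00 0.00
      vertex 18.93 0.00 27.84
    endloop
  endfacet
  facet normal 0.0000 -1.0000 0.0000
    outer loop
      vertex 0.00 0.00 0.00
      vertex 18.93 0.00 27.84
      vertex 0.00 0.00 27.84
    endloop
  endfacet
  facet normal 0.0000 1.0000 0.0000
    outer loop
      vertex 18.93 28.38 27.84
      vertex 18.93 28.38 0.00
      vertex 0.00 28.38 0.00
    endloop
  endfacet
  facet normal 0.0000 1.0000 0.0000
    outer loop
      vertex 0.00 28.38 27.84
      vertex 18.93 28.38 27.84
      vertex 0.00 28.38 0.00
    endloop
  endfacet
  facet normal -1.0000 0.0000 0.0000
    outer loop
      vertex 0.00 28.38 27.84
      vertex 0.00 28.38 0.00
      vertex 0.00 0.00 0.00
    endloop
  endfacet
  facet normal -1.0000 0.0000 0.0000
    outer loop
      vertex 0.00 0.00 27.84
      vertex 0.00 28.38 27.84
      vertex 0.00 0.00 0.00
    endloop
  endfacet
  facet normal 1.0000 0.0000 0.0000
    outer loop
      vertex 18.93 0.00 0.00
      vertex 18.93 28.38 0.00
      vertex 18.93 28.38 27.84
    endloop
  endfacet
  facet normal 1.0000 0.0000 0.0000
    outer loop
      vertex 18.93 0.00 0.00
      vertex 18.93 28.38 27.84
      vertex 18.93 0.00 27.84
    endloop
  endfacet
endsolid part

The G0 Z moves step by Δz≈3.48 mm. Every layer's G1 loop is the same polygon, so the solid is a straight extrusion of it from z=0 to z≈27.8. Closing with flat bottom and top caps and triangulating gives 12 facets — a rectangular box, roughly 18.9 × 28.4 mm footprint and 27.8 mm tall.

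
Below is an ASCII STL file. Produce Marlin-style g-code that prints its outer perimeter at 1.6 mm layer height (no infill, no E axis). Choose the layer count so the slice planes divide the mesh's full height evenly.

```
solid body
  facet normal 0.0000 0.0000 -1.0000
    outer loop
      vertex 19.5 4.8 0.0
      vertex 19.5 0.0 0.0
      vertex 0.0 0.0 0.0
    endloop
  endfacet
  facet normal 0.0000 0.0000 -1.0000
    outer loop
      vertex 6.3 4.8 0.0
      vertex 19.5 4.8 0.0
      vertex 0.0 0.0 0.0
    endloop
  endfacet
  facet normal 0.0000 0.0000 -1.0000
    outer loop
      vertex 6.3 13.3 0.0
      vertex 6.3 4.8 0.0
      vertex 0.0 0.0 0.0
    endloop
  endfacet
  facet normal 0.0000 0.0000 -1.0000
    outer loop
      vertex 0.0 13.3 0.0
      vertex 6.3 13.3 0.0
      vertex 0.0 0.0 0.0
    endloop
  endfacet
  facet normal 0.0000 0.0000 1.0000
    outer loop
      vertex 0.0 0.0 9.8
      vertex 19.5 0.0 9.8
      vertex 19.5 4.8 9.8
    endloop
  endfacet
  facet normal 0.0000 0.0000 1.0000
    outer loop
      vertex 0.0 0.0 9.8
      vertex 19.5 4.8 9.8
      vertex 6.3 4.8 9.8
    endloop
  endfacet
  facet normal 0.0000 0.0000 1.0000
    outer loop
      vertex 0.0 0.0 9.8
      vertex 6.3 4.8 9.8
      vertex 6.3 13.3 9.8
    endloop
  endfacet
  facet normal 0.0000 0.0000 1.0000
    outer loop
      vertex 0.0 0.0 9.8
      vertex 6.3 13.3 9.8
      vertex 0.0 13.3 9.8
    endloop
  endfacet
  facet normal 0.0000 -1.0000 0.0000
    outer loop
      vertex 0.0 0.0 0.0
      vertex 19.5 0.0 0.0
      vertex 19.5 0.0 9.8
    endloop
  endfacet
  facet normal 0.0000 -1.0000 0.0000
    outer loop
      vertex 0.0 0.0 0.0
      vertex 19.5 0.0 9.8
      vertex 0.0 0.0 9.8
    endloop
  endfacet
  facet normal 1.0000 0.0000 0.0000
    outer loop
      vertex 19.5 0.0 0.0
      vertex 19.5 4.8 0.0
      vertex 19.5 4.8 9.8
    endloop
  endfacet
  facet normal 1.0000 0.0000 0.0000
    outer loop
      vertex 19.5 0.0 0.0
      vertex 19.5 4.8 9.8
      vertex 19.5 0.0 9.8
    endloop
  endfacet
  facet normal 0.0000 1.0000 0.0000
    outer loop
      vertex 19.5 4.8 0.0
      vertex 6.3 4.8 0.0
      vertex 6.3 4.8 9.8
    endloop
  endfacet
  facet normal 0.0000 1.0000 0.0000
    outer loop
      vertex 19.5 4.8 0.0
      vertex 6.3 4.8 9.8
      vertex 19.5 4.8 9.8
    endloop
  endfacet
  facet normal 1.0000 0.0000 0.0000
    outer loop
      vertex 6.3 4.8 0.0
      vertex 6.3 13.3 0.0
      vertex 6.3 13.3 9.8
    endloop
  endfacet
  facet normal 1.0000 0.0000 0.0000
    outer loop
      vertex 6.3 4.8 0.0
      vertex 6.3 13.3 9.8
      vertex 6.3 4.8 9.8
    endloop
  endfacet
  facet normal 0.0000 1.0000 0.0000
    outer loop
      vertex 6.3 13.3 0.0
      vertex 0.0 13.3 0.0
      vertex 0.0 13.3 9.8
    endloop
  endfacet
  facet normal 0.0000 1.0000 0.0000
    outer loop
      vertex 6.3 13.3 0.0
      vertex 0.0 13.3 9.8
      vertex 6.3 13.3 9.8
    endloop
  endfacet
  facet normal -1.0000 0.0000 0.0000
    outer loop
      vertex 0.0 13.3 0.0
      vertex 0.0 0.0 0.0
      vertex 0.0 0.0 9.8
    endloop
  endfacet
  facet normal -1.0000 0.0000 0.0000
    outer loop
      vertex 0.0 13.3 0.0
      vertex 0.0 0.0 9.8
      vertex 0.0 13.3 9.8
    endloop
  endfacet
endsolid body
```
; perimeter-only toolpath
G21 ; units = mm
G90 ; absolute positioning
G28 ; home
; layer 1
G0 Z1.6
G0 X0.0 Y0.0
G1 X19.5 Y0.0
G1 X19.5 Y4.8
G1 X6.3 Y4.8
G1 X6.3 Y13.3
G1 X0.0 Y13.3
G1 X0.0 Y0.0
; layer 2
G0 Z3.3
G0 X0.0 Y0.0
G1 X19.5 Y0.0
G1 X19.5 Y4.8
G1 X6.3 Y4.8
G1 X6.3 Y13.3
G1 X0.0 Y13.3
G1 X0.0 Y0.0
; layer 3
G0 Z4.9
G0 X0.0 Y0.0
G1 X19.5 Y0.0
G1 X19.5 Y4.8
G1 X6.3 Y4.8
G1 X6.3 Y13.3
G1 X0.0 Y13.3
G1 X0.0 Y0.0
; layer 4
G0 Z6.5
G0 X0.0 Y0.0
G1 X19.5 Y0.0
G1 X19.5 Y4.8
G1 X6.3 Y4.8
G1 X6.3 Y13.3
G1 X0.0 Y13.3
G1 X0.0 Y0.0
; layer 5
G0 Z8.2
G0 X0.0 Y0.0
G1 X19.5 Y0.0
G1 X19.5 Y4.8
G1 X6.3 Y4.8
G1 X6.3 Y13.3
G1 X0.0 Y13.3
G1 X0.0 Y0.0
; layer 6
G0 Z9.8
G0 X0.0 Y0.0
G1 X19.5 Y0.0
G1 X19.5 Y4.8
G1 X6.3 Y4.8
G1 X6.3 Y13.3
G1 X0.0 Y13.3
G1 X0.0 Y0.0
M2 ; end

The solid is an L-shaped prism: outer 19.5 × 13.3 mm, arm thicknesses ≈ 4.8 mm (horizontal) and 6.3 mm (vertical), extruded 9.8 mm in z. Slicing at Δz = 1.6 mm — 6 equal slices spanning the solid's height, so layer i sits at z = i·h/6 — gives 6 non-empty perimeters. Each is a 6-segment closed polygon; G0 lifts to the layer z and rapids to the start vertex, then G1 traces the edges.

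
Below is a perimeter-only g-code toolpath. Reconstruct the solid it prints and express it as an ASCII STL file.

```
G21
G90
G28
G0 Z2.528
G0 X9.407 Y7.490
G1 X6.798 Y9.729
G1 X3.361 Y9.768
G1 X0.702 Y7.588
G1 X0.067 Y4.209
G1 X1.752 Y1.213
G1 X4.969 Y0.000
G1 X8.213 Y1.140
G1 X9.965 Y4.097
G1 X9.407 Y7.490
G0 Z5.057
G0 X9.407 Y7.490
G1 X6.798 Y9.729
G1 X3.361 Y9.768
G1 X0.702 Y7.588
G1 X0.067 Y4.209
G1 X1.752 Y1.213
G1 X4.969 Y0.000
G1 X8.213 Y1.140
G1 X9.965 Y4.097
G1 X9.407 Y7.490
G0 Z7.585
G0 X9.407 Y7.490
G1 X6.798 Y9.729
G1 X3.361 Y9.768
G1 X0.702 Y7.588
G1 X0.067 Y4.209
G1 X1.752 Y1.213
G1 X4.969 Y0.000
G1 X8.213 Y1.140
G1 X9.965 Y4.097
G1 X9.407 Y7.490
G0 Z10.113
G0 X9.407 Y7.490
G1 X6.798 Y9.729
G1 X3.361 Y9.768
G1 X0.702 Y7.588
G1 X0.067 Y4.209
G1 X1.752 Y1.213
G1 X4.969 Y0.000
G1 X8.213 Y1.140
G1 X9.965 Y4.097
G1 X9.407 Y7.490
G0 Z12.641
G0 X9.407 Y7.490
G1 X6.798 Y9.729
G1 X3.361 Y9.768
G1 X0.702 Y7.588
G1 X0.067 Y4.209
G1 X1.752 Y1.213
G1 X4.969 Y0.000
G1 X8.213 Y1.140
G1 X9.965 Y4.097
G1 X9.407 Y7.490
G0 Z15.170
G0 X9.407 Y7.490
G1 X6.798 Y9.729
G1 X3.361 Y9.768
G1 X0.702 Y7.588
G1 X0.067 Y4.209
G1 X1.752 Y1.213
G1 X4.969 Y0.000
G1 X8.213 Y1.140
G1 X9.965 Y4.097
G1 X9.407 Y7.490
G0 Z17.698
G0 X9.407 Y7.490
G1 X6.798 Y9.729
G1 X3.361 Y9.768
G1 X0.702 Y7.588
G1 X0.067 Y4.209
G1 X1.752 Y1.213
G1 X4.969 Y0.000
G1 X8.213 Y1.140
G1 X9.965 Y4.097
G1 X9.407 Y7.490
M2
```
solid part
  facet normal 0.0000 0.0000 -1.0000
    outer loop
      vertex 3.361 9.768 0.000
      vertex 6.798 9.729 0.000
      vertex 9.407 7.490 0.000
    endloop
  endfacet
  facet normal 0.0000 0.0000 -1.0000
    outer loop
      vertex 0.702 7.588 0.000
      vertex 3.361 9.768 0.000
      vertex 9.407 7.490 0.000
    endloop
  endfacet
  facet normal 0.0000 0.0000 -1.0000
    outer loop
      vertex 0.067 4.209 0.000
      vertex 0.702 7.588 0.000
      vertex 9.407 7.490 0.000
    endloop
  endfacet
  facet normal 0.0000 0.0000 -1.0000
    outer loop
      vertex 1.752 1.213 0.000
      vertex 0.067 4.209 0.000
      vertex 9.407 7.490 0.000
    endloop
  endfacet
  facet normal 0.0000 0.0000 -1.0000
    outer loop
      vertex 4.969 0.000 0.000
      vertex 1.752 1.213 0.000
      vertex 9.407 7.490 0.000
    endloop
  endfacet
  facet normal 0.0000 0.0000 -1.0000
    outer loop
      vertex 8.213 1.140 0.000
      vertex 4.969 0.000 0.000
      vertex 9.407 7.490 0.000
    endloop
  endfacet
  facet normal 0.0000 0.0000 -1.0000
    outer loop
      vertex 9.965 4.097 0.000
      vertex 8.213 1.140 0.000
      vertex 9.407 7.490 0.000
    endloop
  endfacet
  facet normal 0.0000 0.0000 1.0000
    outer loop
      vertex 9.407 7.490 17.698
      vertex 6.798 9.729 17.698
      vertex 3.361 9.768 17.698
    endloop
  endfacet
  facet normal 0.0000 0.0000 1.0000
    outer loop
      vertex 9.407 7.490 17.698
      vertex 3.361 9.768 17.698
      vertex 0.702 7.588 17.698
    endloop
  endfacet
  facet normal 0.0000 0.0000 1.0000
    outer loop
      vertex 9.407 7.490 17.698
      vertex 0.702 7.588 17.698
      vertex 0.067 4.209 17.698
    endloop
  endfacet
  facet normal 0.0000 0.0000 1.0000
    outer loop
      vertex 9.407 7.490 17.698
      vertex 0.067 4.209 17.698
      vertex 1.752 1.213 17.698
    endloop
  endfacet
  facet normal 0.0000 0.0000 1.0000
    outer loop
      vertex 9.407 7.490 17.698
      vertex 1.752 1.213 17.698
      vertex 4.969 0.000 17.698
    endloop
  endfacet
  facet normal 0.0000 0.0000 1.0000
    outer loop
      vertex 9.407 7.490 17.698
      vertex 4.969 0.000 17.698
      vertex 8.213 1.140 17.698
    endloop
  endfacet
  facet normal 0.0000 0.0000 1.0000
    outer loop
      vertex 9.407 7.490 17.698
      vertex 8.213 1.140 17.698
      vertex 9.965 4.097 17.698
    endloop
  endfacet
  facet normal 0.6512 0.7589 0.0000
    outer loop
      vertex 9.407 7.490 0.000
      vertex 6.798 9.729 0.000
      vertex 6.798 9.729 17.698
    endloop
  endfacet
  facet normal 0.6512 0.7589 0.0000
    outer loop
      vertex 9.407 7.490 0.000
      vertex 6.798 9.729 17.698
      vertex 9.407 7.490 17.698
    endloop
  endfacet
  facet normal 0.0113 0.9999 0.0000
    outer loop
      vertex 6.798 9.729 0.000
      vertex 3.361 9.768 0.000
      vertex 3.361 9.768 17.698
    endloop
  endfacet
  facet normal 0.0113 0.9999 0.0000
    outer loop
      vertex 6.798 9.729 0.000
      vertex 3.361 9.768 17.698
      vertex 6.798 9.729 17.698
    endloop
  endfacet
  facet normal -0.6340 0.7733 0.0000
    outer loop
      vertex 3.361 9.768 0.000
      vertex 0.702 7.588 0.000
      vertex 0.702 7.588 17.698
    endloop
  endfacet
  facet normal -0.6340 0.7733 0.0000
    outer loop
      vertex 3.361 9.768 0.000
      vertex 0.702 7.588 17.698
      vertex 3.361 9.768 17.698
    endloop
  endfacet
  facet normal -0.9828 0.1847 0.0000
    outer loop
      vertex 0.702 7.588 0.000
      vertex 0.067 4.209 0.000
      vertex 0.067 4.209 17.698
    endloop
  endfacet
  facet normal -0.9828 0.1847 0.0000
    outer loop
      vertex 0.702 7.588 0.000
      vertex 0.067 4.209 17.698
      vertex 0.702 7.588 17.698
    endloop
  endfacet
  facet normal -0.8716 -0.4902 0.0000
    outer loop
      vertex 0.067 4.209 0.000
      vertex 1.752 1.213 0.000
      vertex 1.752 1.213 17.698
    endloop
  endfacet
  facet normal -0.8716 -0.4902 0.0000
    outer loop
      vertex 0.067 4.209 0.000
      vertex 1.752 1.213 17.698
      vertex 0.067 4.209 17.698
    endloop
  endfacet
  facet normal -0.3528 -0.9357 0.0000
    outer loop
      vertex 1.752 1.213 0.000
      vertex 4.969 0.000 0.000
      vertex 4.969 0.000 17.698
    endloop
  endfacet
  facet normal -0.3528 -0.9357 0.0000
    outer loop
      vertex 1.752 1.213 0.000
      vertex 4.969 0.000 17.698
      vertex 1.752 1.213 17.698
    endloop
  endfacet
  facet normal 0.3315 -0.9434 0.0000
    outer loop
      vertex 4.969 0.000 0.000
      vertex 8.213 1.140 0.000
      vertex 8.213 1.140 17.698
    endloop
  endfacet
  facet normal 0.3315 -0.9434 0.0000
    outer loop
      vertex 4.969 0.000 0.000
      vertex 8.213 1.140 17.698
      vertex 4.969 0.000 17.698
    endloop
  endfacet
  facet normal 0.8603 -0.5097 0.0000
    outer loop
      vertex 8.213 1.140 0.000
      vertex 9.965 4.097 0.000
      vertex 9.965 4.097 17.698
    endloop
  endfacet
  facet normal 0.8603 -0.5097 0.0000
    outer loop
      vertex 8.213 1.140 0.000
      vertex 9.965 4.097 17.698
      vertex 8.213 1.140 17.698
    endloop
  endfacet
  facet normal 0.9867 0.1623 0.0000
    outer loop
      vertex 9.965 4.097 0.000
      vertex 9.407 7.490 0.000
      vertex 9.407 7.490 17.698
    endloop
  endfacet
  facet normal 0.9867 0.1623 0.0000
    outer loop
      vertex 9.965 4.097 0.000
      vertex 9.407 7.490 17.698
      vertex 9.965 4.097 17.698
    endloop
  endfacet
endsolid part

The G0 Z moves step by Δz≈2.528 mm. Every layer's G1 loop is the same polygon, so the solid is a straight extrusion of it from z=0 to z≈17.7. Closing with flat bottom and top caps and triangulating gives 32 facets — a regular 9-sided prism (a cylinder approximated with 9 flat sides), circumscribed radius ≈ 5.03 mm, height ≈ 17.7 mm.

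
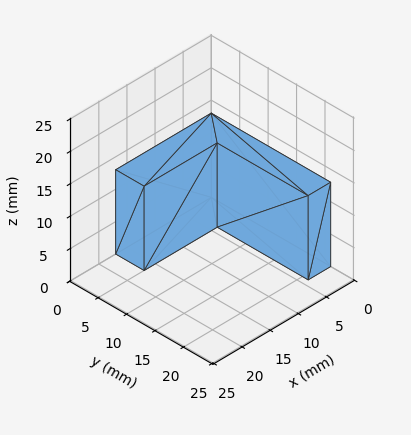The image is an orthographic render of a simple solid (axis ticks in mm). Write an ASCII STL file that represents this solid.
Reading the render: the shape is an L-shaped prism: outer 17 × 21 mm, arm thicknesses ≈ 5 mm (horizontal) and 4 mm (vertical), extruded 13 mm in z (dimensions read to the nearest mm from the axis ticks). For the STL, each face is triangulated and given an outward normal.

solid part
  facet normal 0.0000 0.0000 -1.0000
    outer loop
      vertex 17.000 5.000 0.000
      vertex 17.000 0.000 0.000
      vertex 0.000 0.000 0.000
    endloop
  endfacet
  facet normal 0.0000 0.0000 -1.0000
    outer loop
      vertex 4.000 5.000 0.000
      vertex 17.000 5.000 0.000
      vertex 0.000 0.000 0.000
    endloop
  endfacet
  facet normal 0.0000 0.0000 -1.0000
    outer loop
      vertex 4.000 21.000 0.000
      vertex 4.000 5.000 0.000
      vertex 0.000 0.000 0.000
    endloop
  endfacet
  facet normal 0.0000 0.0000 -1.0000
    outer loop
      vertex 0.000 21.000 0.000
      vertex 4.000 21.000 0.000
      vertex 0.000 0.000 0.000
    endloop
  endfacet
  facet normal 0.0000 0.0000 1.0000
    outer loop
      vertex 0.000 0.000 13.000
      vertex 17.000 0.000 13.000
      vertex 17.000 5.000 13.000
    endloop
  endfacet
  facet normal 0.0000 0.0000 1.0000
    outer loop
      vertex 0.000 0.000 13.000
      vertex 17.000 5.000 13.000
      vertex 4.000 5.000 13.000
    endloop
  endfacet
  facet normal 0.0000 0.0000 1.0000
    outer loop
      vertex 0.000 0.000 13.000
      vertex 4.000 5.000 13.000
      vertex 4.000 21.000 13.000
    endloop
  endfacet
  facet normal 0.0000 0.0000 1.0000
    outer loop
      vertex 0.000 0.000 13.000
      vertex 4.000 21.000 13.000
      vertex 0.000 21.000 13.000
    endloop
  endfacet
  facet normal 0.0000 -1.0000 0.0000
    outer loop
      vertex 0.000 0.000 0.000
      vertex 17.000 0.000 0.000
      vertex 17.000 0.000 13.000
    endloop
  endfacet
  facet normal 0.0000 -1.0000 0.0000
    outer loop
      vertex 0.000 0.000 0.000
      vertex 17.000 0.000 13.000
      vertex 0.000 0.000 13.000
    endloop
  endfacet
  facet normal 1.0000 0.0000 0.0000
    outer loop
      vertex 17.000 0.000 0.000
      vertex 17.000 5.000 0.000
      vertex 17.000 5.000 13.000
    endloop
  endfacet
  facet normal 1.0000 0.0000 0.0000
    outer loop
      vertex 17.000 0.000 0.000
      vertex 17.000 5.000 13.000
      vertex 17.000 0.000 13.000
    endloop
  endfacet
  facet normal 0.0000 1.0000 0.0000
    outer loop
      vertex 17.000 5.000 0.000
      vertex 4.000 5.000 0.000
      vertex 4.000 5.000 13.000
    endloop
  endfacet
  facet normal 0.0000 1.0000 0.0000
    outer loop
      vertex 17.000 5.000 0.000
      vertex 4.000 5.000 13.000
      vertex 17.000 5.000 13.000
    endloop
  endfacet
  facet normal 1.0000 0.0000 0.0000
    outer loop
      vertex 4.000 5.000 0.000
      vertex 4.000 21.000 0.000
      vertex 4.000 21.000 13.000
    endloop
  endfacet
  facet normal 1.0000 0.0000 0.0000
    outer loop
      vertex 4.000 5.000 0.000
      vertex 4.000 21.000 13.000
      vertex 4.000 5.000 13.000
    endloop
  endfacet
  facet normal 0.0000 1.0000 0.0000
    outer loop
      vertex 4.000 21.000 0.000
      vertex 0.000 21.000 0.000
      vertex 0.000 21.000 13.000
    endloop
  endfacet
  facet normal 0.0000 1.0000 0.0000
    outer loop
      vertex 4.000 21.000 0.000
      vertex 0.000 21.000 13.000
      vertex 4.000 21.000 13.000
    endloop
  endfacet
  facet normal -1.0000 0.0000 0.0000
    outer loop
      vertex 0.000 21.000 0.000
      vertex 0.000 0.000 0.000
      vertex 0.000 0.000 13.000
    endloop
  endfacet
  facet normal -1.0000 0.0000 0.0000
    outer loop
      vertex 0.000 21.000 0.000
      vertex 0.000 0.000 13.000
      vertex 0.000 21.000 13.000
    endloop
  endfacet
endsolid part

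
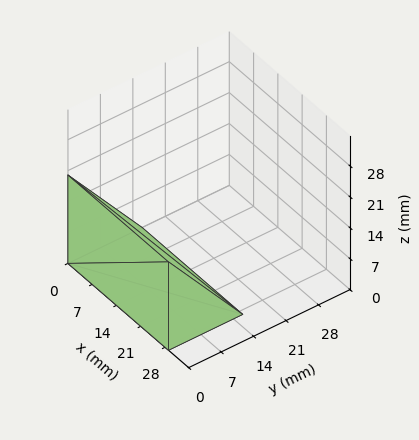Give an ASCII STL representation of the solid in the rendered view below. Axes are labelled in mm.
Reading the render: the shape is a wedge (ramp): 29 × 16 mm base, rising to 20 mm along the y=0 edge and sloping linearly to z=0 at y=16 (dimensions read to the nearest mm from the axis ticks). For the STL, each face is triangulated and given an outward normal.

solid part
  facet normal 0.0000 0.0000 -1.0000
    outer loop
      vertex 29.00 16.00 0.00
      vertex 29.00 0.00 0.00
      vertex 0.00 0.00 0.00
    endloop
  endfacet
  facet normal 0.0000 0.0000 -1.0000
    outer loop
      vertex 0.00 16.00 0.00
      vertex 29.00 16.00 0.00
      vertex 0.00 0.00 0.00
    endloop
  endfacet
  facet normal 0.0000 -1.0000 0.0000
    outer loop
      vertex 0.00 0.00 0.00
      vertex 29.00 0.00 0.00
      vertex 29.00 0.00 20.00
    endloop
  endfacet
  facet normal 0.0000 -1.0000 0.0000
    outer loop
      vertex 0.00 0.00 0.00
      vertex 29.00 0.00 20.00
      vertex 0.00 0.00 20.00
    endloop
  endfacet
  facet normal 0.0000 0.7809 0.6247
    outer loop
      vertex 0.00 0.00 20.00
      vertex 29.00 0.00 20.00
      vertex 29.00 16.00 0.00
    endloop
  endfacet
  facet normal 0.0000 0.7809 0.6247
    outer loop
      vertex 0.00 0.00 20.00
      vertex 29.00 16.00 0.00
      vertex 0.00 16.00 0.00
    endloop
  endfacet
  facet normal -1.0000 0.0000 0.0000
    outer loop
      vertex 0.00 0.00 20.00
      vertex 0.00 16.00 0.00
      vertex 0.00 0.00 0.00
    endloop
  endfacet
  facet normal 1.0000 0.0000 0.0000
    outer loop
      vertex 29.00 0.00 0.00
      vertex 29.00 16.00 0.00
      vertex 29.00 0.00 20.00
    endloop
  endfacet
endsolid part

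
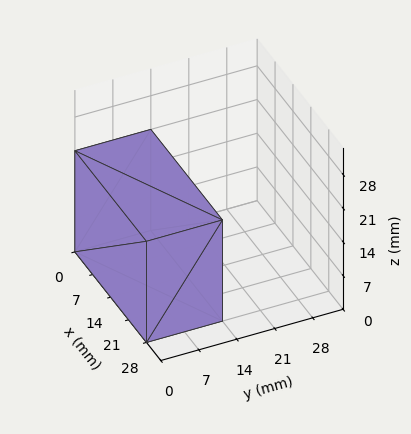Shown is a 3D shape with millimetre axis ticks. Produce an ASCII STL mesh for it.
Reading the render: the shape is a rectangular box, roughly 28 × 14 mm footprint and 21 mm tall (dimensions read to the nearest mm from the axis ticks). For the STL, each face is triangulated and given an outward normal.

solid part
  facet normal 0.0000 0.0000 -1.0000
    outer loop
      vertex 28.00 14.00 0.00
      vertex 28.00 0.00 0.00
      vertex 0.00 0.00 0.00
    endloop
  endfacet
  facet normal 0.0000 0.0000 -1.0000
    outer loop
      vertex 0.00 14.00 0.00
      vertex 28.00 14.00 0.00
      vertex 0.00 0.00 0.00
    endloop
  endfacet
  facet normal 0.0000 0.0000 1.0000
    outer loop
      vertex 0.00 0.00 21.00
      vertex 28.00 0.00 21.00
      vertex 28.00 14.00 21.00
    endloop
  endfacet
  facet normal 0.0000 0.0000 1.0000
    outer loop
      vertex 0.00 0.00 21.00
      vertex 28.00 14.00 21.00
      vertex 0.00 14.00 21.00
    endloop
  endfacet
  facet normal 0.0000 -1.0000 0.0000
    outer loop
      vertex 0.00 0.00 0.00
      vertex 28.00 0.00 0.00
      vertex 28.00 0.00 21.00
    endloop
  endfacet
  facet normal 0.0000 -1.0000 0.0000
    outer loop
      vertex 0.00 0.00 0.00
      vertex 28.00 0.00 21.00
      vertex 0.00 0.00 21.00
    endloop
  endfacet
  facet normal 0.0000 1.0000 0.0000
    outer loop
      vertex 28.00 14.00 21.00
      vertex 28.00 14.00 0.00
      vertex 0.00 14.00 0.00
    endloop
  endfacet
  facet normal 0.0000 1.0000 0.0000
    outer loop
      vertex 0.00 14.00 21.00
      vertex 28.00 14.00 21.00
      vertex 0.00 14.00 0.00
    endloop
  endfacet
  facet normal -1.0000 0.0000 0.0000
    outer loop
      vertex 0.00 14.00 21.00
      vertex 0.00 14.00 0.00
      vertex 0.00 0.00 0.00
    endloop
  endfacet
  facet normal -1.0000 0.0000 0.0000
    outer loop
      vertex 0.00 0.00 21.00
      vertex 0.00 14.00 21.00
      vertex 0.00 0.00 0.00
    endloop
  endfacet
  facet normal 1.0000 0.0000 0.0000
    outer loop
      vertex 28.00 0.00 0.00
      vertex 28.00 14.00 0.00
      vertex 28.00 14.00 21.00
    endloop
  endfacet
  facet normal 1.0000 0.0000 0.0000
    outer loop
      vertex 28.00 0.00 0.00
      vertex 28.00 14.00 21.00
      vertex 28.00 0.00 21.00
    endloop
  endfacet
endsolid part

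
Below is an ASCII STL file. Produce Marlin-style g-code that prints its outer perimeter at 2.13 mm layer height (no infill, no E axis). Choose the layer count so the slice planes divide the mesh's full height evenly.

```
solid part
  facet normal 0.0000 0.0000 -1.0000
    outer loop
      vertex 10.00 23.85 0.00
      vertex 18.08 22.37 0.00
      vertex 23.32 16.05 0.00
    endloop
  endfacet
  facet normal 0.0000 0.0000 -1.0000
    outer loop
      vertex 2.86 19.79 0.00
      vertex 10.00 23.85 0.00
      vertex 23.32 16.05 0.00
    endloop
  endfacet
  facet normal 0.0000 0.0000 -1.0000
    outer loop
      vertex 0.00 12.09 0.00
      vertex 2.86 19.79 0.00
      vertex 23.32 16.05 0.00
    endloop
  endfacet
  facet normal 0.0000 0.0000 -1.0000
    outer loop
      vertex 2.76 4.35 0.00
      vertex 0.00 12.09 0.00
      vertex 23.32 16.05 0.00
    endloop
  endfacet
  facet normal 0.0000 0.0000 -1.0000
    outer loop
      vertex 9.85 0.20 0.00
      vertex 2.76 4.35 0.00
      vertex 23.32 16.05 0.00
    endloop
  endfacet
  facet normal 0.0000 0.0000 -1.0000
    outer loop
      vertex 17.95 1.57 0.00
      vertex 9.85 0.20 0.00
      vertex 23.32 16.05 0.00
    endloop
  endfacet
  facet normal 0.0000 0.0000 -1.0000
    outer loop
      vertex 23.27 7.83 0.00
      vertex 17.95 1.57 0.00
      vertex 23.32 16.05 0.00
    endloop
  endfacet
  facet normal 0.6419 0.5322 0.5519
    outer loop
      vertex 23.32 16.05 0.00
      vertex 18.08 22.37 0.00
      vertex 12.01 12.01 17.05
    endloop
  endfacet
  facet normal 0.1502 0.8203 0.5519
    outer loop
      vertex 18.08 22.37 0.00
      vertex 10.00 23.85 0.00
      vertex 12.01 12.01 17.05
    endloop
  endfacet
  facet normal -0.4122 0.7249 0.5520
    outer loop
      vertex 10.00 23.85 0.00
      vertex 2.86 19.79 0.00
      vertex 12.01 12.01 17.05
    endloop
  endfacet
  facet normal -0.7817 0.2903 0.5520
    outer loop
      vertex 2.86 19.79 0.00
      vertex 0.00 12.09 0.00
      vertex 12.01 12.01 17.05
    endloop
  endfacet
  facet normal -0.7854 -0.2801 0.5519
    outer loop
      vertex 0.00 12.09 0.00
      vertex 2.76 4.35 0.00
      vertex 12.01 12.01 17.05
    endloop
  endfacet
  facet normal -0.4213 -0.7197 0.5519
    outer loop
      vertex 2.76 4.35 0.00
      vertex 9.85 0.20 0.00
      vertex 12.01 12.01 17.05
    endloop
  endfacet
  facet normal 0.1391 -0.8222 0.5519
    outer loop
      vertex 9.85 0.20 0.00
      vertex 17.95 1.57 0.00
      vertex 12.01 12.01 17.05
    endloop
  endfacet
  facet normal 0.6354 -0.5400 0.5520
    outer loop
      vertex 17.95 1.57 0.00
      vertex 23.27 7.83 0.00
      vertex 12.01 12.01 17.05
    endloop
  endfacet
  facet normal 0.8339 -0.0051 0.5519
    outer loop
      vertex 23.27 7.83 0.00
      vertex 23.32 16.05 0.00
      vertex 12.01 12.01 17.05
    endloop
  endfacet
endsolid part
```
; perimeter-only toolpath
G21 ; units = mm
G90 ; absolute positioning
G28 ; home
; layer 1
G0 Z2.13
G0 X21.91 Y15.55
G1 X17.32 Y21.07
G1 X10.25 Y22.37
G1 X4.00 Y18.82
G1 X1.50 Y12.08
G1 X3.92 Y5.31
G1 X10.12 Y1.68
G1 X17.21 Y2.88
G1 X21.86 Y8.35
G1 X21.91 Y15.55
; layer 2
G0 Z4.26
G0 X20.49 Y15.04
G1 X16.56 Y19.78
G1 X10.50 Y20.89
G1 X5.15 Y17.84
G1 X3.00 Y12.07
G1 X5.07 Y6.26
G1 X10.39 Y3.15
G1 X16.46 Y4.18
G1 X20.46 Y8.88
G1 X20.49 Y15.04
; layer 3
G0 Z6.39
G0 X19.08 Y14.54
G1 X15.80 Y18.48
G1 X10.75 Y19.41
G1 X6.29 Y16.87
G1 X4.50 Y12.06
G1 X6.23 Y7.22
G1 X10.66 Y4.63
G1 X15.72 Y5.49
G1 X19.05 Y9.40
G1 X19.08 Y14.54
; layer 4
G0 Z8.53
G0 X17.66 Y14.03
G1 X15.04 Y17.19
G1 X11.00 Y17.93
G1 X7.43 Y15.90
G1 X6.00 Y12.05
G1 X7.38 Y8.18
G1 X10.93 Y6.10
G1 X14.98 Y6.79
G1 X17.64 Y9.92
G1 X17.66 Y14.03
; layer 5
G0 Z10.66
G0 X16.25 Y13.53
G1 X14.29 Y15.89
G1 X11.26 Y16.45
G1 X8.58 Y14.93
G1 X7.51 Y12.04
G1 X8.54 Y9.14
G1 X11.20 Y7.58
G1 X14.24 Y8.09
G1 X16.23 Y10.44
G1 X16.25 Y13.53
; layer 6
G0 Z12.79
G0 X14.84 Y13.02
G1 X13.53 Y14.60
G1 X11.51 Y14.97
G1 X9.72 Y13.96
G1 X9.01 Y12.03
G1 X9.70 Y10.10
G1 X11.47 Y9.06
G1 X13.50 Y9.40
G1 X14.82 Y10.96
G1 X14.84 Y13.02
; layer 7
G0 Z14.92
G0 X13.42 Y12.51
G1 X12.77 Y13.30
G1 X11.76 Y13.49
G1 X10.87 Y12.98
G1 X10.51 Y12.02
G1 X10.85 Y11.05
G1 X11.74 Y10.53
G1 X12.75 Y10.70
G1 X13.42 Y11.49
G1 X13.42 Y12.51
M2 ; end

The solid is a regular 9-sided pyramid, base circumscribed radius ≈ 12 mm, apex at z ≈ 17.1 mm. Slicing at Δz = 2.13 mm — 8 equal slices spanning the solid's height, so layer i sits at z = i·h/8 — gives 7 non-empty perimeters. Each is a 9-segment closed polygon; G0 lifts to the layer z and rapids to the start vertex, then G1 traces the edges. The cross-section shrinks linearly with z (the slice at the apex is degenerate and omitted).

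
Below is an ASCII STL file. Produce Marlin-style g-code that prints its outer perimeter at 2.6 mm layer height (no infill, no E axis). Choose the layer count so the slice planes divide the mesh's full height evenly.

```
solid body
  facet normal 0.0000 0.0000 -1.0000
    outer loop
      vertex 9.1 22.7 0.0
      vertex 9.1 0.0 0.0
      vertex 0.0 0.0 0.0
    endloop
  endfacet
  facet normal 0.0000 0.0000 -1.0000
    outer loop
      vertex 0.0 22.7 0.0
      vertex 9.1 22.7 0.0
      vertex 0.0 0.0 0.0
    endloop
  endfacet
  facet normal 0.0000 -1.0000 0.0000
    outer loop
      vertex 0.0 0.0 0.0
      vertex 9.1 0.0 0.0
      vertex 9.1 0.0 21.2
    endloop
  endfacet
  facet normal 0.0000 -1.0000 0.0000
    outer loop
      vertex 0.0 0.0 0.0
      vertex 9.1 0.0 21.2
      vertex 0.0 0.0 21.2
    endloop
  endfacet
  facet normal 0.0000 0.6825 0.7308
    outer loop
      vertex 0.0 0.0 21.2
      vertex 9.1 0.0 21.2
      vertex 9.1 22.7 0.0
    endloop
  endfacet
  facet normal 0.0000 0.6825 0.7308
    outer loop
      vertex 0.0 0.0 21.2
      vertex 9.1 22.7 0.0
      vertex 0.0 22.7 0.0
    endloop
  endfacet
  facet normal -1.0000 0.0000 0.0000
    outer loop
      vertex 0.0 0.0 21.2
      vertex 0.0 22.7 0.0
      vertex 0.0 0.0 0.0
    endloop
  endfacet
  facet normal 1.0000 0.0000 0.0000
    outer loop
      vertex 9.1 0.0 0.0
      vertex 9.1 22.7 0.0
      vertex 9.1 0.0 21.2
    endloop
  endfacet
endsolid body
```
; perimeter-only toolpath
G21 ; units = mm
G90 ; absolute positioning
G28 ; home
; layer 1
G0 Z2.6
G0 X0.0 Y0.0
G1 X9.1 Y0.0
G1 X9.1 Y19.9
G1 X0.0 Y19.9
G1 X0.0 Y0.0
; layer 2
G0 Z5.3
G0 X0.0 Y0.0
G1 X9.1 Y0.0
G1 X9.1 Y17.0
G1 X0.0 Y17.0
G1 X0.0 Y0.0
; layer 3
G0 Z7.9
G0 X0.0 Y0.0
G1 X9.1 Y0.0
G1 X9.1 Y14.2
G1 X0.0 Y14.2
G1 X0.0 Y0.0
; layer 4
G0 Z10.6
G0 X0.0 Y0.0
G1 X9.1 Y0.0
G1 X9.1 Y11.3
G1 X0.0 Y11.3
G1 X0.0 Y0.0
; layer 5
G0 Z13.2
G0 X0.0 Y0.0
G1 X9.1 Y0.0
G1 X9.1 Y8.5
G1 X0.0 Y8.5
G1 X0.0 Y0.0
; layer 6
G0 Z15.9
G0 X0.0 Y0.0
G1 X9.1 Y0.0
G1 X9.1 Y5.7
G1 X0.0 Y5.7
G1 X0.0 Y0.0
; layer 7
G0 Z18.6
G0 X0.0 Y0.0
G1 X9.1 Y0.0
G1 X9.1 Y2.8
G1 X0.0 Y2.8
G1 X0.0 Y0.0
M2 ; end

The solid is a wedge (ramp): 9.1 × 22.7 mm base, rising to 21.2 mm along the y=0 edge and sloping linearly to z=0 at y=22.7. Slicing at Δz = 2.6 mm — 8 equal slices spanning the solid's height, so layer i sits at z = i·h/8 — gives 7 non-empty perimeters. Each is a 4-segment closed polygon; G0 lifts to the layer z and rapids to the start vertex, then G1 traces the edges. The cross-section shrinks linearly with z (the slice at the apex is degenerate and omitted).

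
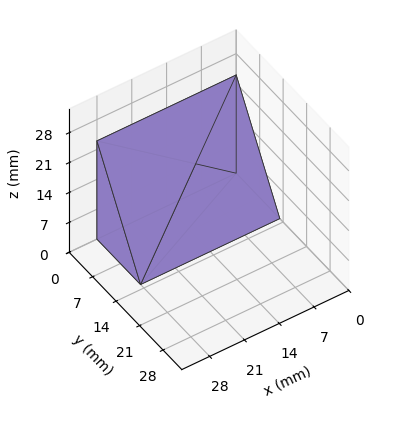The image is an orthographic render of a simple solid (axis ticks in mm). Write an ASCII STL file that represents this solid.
Reading the render: the shape is a wedge (ramp): 28 × 13 mm base, rising to 23 mm along the y=0 edge and sloping linearly to z=0 at y=13 (dimensions read to the nearest mm from the axis ticks). For the STL, each face is triangulated and given an outward normal.

solid part
  facet normal 0.0000 0.0000 -1.0000
    outer loop
      vertex 28.000 13.000 0.000
      vertex 28.000 0.000 0.000
      vertex 0.000 0.000 0.000
    endloop
  endfacet
  facet normal 0.0000 0.0000 -1.0000
    outer loop
      vertex 0.000 13.000 0.000
      vertex 28.000 13.000 0.000
      vertex 0.000 0.000 0.000
    endloop
  endfacet
  facet normal 0.0000 -1.0000 0.0000
    outer loop
      vertex 0.000 0.000 0.000
      vertex 28.000 0.000 0.000
      vertex 28.000 0.000 23.000
    endloop
  endfacet
  facet normal 0.0000 -1.0000 0.0000
    outer loop
      vertex 0.000 0.000 0.000
      vertex 28.000 0.000 23.000
      vertex 0.000 0.000 23.000
    endloop
  endfacet
  facet normal 0.0000 0.8706 0.4921
    outer loop
      vertex 0.000 0.000 23.000
      vertex 28.000 0.000 23.000
      vertex 28.000 13.000 0.000
    endloop
  endfacet
  facet normal 0.0000 0.8706 0.4921
    outer loop
      vertex 0.000 0.000 23.000
      vertex 28.000 13.000 0.000
      vertex 0.000 13.000 0.000
    endloop
  endfacet
  facet normal -1.0000 0.0000 0.0000
    outer loop
      vertex 0.000 0.000 23.000
      vertex 0.000 13.000 0.000
      vertex 0.000 0.000 0.000
    endloop
  endfacet
  facet normal 1.0000 0.0000 0.0000
    outer loop
      vertex 28.000 0.000 0.000
      vertex 28.000 13.000 0.000
      vertex 28.000 0.000 23.000
    endloop
  endfacet
endsolid part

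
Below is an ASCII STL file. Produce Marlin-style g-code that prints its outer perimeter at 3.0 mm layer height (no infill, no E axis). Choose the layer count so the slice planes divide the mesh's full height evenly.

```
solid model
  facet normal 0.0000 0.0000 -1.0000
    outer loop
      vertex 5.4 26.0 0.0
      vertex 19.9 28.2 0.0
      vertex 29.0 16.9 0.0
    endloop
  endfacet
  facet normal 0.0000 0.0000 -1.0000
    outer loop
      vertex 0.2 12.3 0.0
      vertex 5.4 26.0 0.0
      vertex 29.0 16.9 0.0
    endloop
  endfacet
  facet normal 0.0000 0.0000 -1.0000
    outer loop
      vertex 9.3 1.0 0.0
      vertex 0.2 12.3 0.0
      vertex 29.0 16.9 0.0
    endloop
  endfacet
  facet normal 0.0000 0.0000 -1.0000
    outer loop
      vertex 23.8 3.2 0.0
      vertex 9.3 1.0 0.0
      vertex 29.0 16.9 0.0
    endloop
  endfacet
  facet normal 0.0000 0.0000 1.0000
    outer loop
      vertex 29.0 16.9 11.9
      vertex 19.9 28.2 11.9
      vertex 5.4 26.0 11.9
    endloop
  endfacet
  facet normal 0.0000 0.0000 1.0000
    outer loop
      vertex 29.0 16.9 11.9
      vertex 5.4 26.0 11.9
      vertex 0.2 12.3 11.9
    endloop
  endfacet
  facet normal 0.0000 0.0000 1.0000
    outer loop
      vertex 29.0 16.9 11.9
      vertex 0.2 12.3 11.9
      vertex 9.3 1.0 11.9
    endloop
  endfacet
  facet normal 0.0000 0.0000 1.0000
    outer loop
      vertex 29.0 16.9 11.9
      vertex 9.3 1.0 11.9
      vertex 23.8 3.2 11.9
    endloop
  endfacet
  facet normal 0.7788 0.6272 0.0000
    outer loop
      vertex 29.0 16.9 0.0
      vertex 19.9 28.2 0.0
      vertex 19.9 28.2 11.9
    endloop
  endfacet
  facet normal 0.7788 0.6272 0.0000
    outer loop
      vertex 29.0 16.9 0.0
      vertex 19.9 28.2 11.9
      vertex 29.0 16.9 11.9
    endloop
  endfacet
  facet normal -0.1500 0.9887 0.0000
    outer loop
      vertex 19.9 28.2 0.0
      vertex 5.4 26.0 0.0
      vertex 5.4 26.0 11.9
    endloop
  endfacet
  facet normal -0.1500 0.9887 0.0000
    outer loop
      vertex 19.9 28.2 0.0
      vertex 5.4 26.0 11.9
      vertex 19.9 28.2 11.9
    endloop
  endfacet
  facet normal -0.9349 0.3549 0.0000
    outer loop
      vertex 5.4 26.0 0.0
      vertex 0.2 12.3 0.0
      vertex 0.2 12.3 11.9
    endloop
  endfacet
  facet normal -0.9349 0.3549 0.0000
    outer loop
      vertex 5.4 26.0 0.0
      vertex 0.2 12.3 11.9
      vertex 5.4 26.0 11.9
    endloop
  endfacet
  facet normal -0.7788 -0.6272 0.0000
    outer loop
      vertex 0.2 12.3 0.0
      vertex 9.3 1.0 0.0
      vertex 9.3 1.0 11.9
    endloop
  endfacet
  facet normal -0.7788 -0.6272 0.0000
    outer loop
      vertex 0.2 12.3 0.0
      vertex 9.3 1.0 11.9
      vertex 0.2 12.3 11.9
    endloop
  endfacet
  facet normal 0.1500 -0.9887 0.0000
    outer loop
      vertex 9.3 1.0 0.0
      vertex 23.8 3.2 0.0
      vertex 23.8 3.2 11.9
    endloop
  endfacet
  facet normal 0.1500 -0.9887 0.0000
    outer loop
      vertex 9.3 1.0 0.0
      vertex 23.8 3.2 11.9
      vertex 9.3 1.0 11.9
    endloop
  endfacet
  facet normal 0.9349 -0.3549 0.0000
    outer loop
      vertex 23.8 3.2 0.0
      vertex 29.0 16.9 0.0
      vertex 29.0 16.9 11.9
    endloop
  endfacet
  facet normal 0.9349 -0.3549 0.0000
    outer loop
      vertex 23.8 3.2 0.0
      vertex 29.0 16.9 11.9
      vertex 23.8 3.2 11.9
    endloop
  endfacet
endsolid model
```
; perimeter-only toolpath
G21 ; units = mm
G90 ; absolute positioning
G28 ; home
; layer 1
G0 Z3.0
G0 X29.0 Y16.9
G1 X19.9 Y28.2
G1 X5.4 Y26.0
G1 X0.2 Y12.3
G1 X9.3 Y1.0
G1 X23.8 Y3.2
G1 X29.0 Y16.9
; layer 2
G0 Z6.0
G0 X29.0 Y16.9
G1 X19.9 Y28.2
G1 X5.4 Y26.0
G1 X0.2 Y12.3
G1 X9.3 Y1.0
G1 X23.8 Y3.2
G1 X29.0 Y16.9
; layer 3
G0 Z8.9
G0 X29.0 Y16.9
G1 X19.9 Y28.2
G1 X5.4 Y26.0
G1 X0.2 Y12.3
G1 X9.3 Y1.0
G1 X23.8 Y3.2
G1 X29.0 Y16.9
; layer 4
G0 Z11.9
G0 X29.0 Y16.9
G1 X19.9 Y28.2
G1 X5.4 Y26.0
G1 X0.2 Y12.3
G1 X9.3 Y1.0
G1 X23.8 Y3.2
G1 X29.0 Y16.9
M2 ; end

The solid is a regular 6-sided prism (a cylinder approximated with 6 flat sides), circumscribed radius ≈ 14.6 mm, height ≈ 11.9 mm. Slicing at Δz = 3.0 mm — 4 equal slices spanning the solid's height, so layer i sits at z = i·h/4 — gives 4 non-empty perimeters. Each is a 6-segment closed polygon; G0 lifts to the layer z and rapids to the start vertex, then G1 traces the edges.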